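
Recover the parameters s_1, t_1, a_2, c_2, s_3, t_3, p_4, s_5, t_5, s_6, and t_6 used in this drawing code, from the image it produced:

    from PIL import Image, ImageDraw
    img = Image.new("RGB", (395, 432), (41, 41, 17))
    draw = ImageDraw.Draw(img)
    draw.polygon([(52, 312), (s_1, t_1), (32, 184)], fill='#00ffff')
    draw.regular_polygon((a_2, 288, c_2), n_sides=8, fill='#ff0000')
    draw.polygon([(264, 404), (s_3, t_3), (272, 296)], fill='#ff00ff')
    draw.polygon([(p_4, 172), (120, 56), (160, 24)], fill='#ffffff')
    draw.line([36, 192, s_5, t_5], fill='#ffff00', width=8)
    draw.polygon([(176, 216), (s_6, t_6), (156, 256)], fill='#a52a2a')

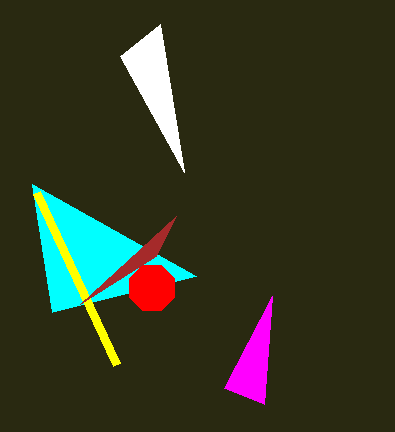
s_1 = 196, t_1 = 276, a_2 = 152, c_2 = 24, s_3 = 224, t_3 = 388, p_4 = 184, s_5 = 116, t_5 = 364, s_6 = 80, t_6 = 304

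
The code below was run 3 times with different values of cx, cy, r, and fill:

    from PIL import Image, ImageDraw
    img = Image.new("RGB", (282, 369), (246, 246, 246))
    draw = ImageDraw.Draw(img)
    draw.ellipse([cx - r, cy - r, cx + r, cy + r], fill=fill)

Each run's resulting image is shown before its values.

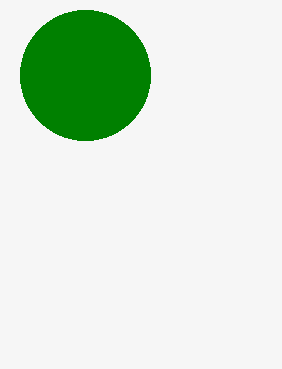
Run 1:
cx = 85
cy = 75
r = 65
fill = 'green'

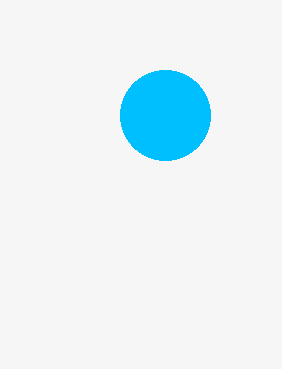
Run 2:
cx = 165
cy = 115
r = 45
fill = 'deepskyblue'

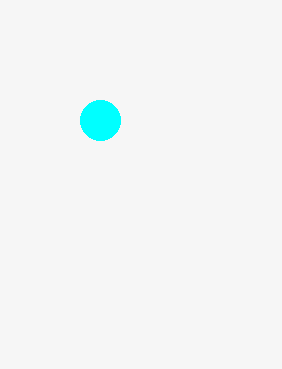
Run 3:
cx = 100, cy = 120, r = 20, fill = 'cyan'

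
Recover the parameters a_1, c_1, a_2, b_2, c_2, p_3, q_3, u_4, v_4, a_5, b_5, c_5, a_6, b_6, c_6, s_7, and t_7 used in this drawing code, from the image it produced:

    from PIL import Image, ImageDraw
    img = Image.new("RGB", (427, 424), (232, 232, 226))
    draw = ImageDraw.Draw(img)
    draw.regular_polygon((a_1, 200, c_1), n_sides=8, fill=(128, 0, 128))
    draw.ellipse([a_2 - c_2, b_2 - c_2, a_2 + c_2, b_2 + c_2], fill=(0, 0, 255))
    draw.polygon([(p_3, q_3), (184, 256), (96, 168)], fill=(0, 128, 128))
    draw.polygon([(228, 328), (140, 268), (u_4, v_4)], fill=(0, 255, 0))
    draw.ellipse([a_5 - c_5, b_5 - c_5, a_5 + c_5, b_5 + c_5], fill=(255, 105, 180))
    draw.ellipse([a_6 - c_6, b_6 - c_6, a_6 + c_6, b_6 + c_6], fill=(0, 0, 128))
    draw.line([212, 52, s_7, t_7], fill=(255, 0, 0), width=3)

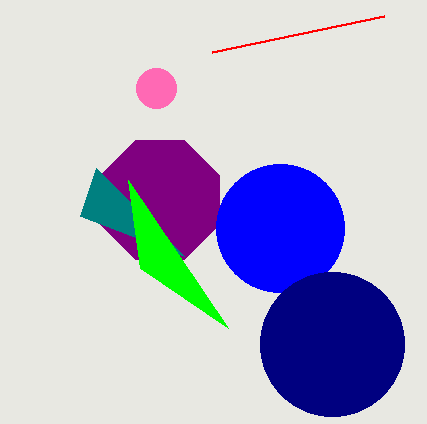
a_1 = 160
c_1 = 64
a_2 = 280
b_2 = 228
c_2 = 64
p_3 = 80
q_3 = 216
u_4 = 128
v_4 = 180
a_5 = 156
b_5 = 88
c_5 = 20
a_6 = 332
b_6 = 344
c_6 = 72
s_7 = 384
t_7 = 16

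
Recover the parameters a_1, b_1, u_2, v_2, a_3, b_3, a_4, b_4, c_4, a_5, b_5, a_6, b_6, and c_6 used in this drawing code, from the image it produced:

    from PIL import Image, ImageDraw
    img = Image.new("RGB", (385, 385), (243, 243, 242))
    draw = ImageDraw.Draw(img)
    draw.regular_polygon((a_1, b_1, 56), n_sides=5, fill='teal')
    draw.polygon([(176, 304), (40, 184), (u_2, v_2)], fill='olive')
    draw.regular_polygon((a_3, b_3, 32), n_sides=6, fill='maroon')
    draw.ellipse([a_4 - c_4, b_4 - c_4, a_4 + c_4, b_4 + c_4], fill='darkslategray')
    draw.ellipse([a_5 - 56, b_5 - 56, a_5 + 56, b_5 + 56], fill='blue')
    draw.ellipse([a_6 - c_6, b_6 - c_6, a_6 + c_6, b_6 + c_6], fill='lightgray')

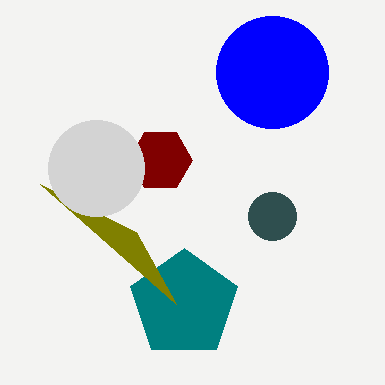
a_1 = 184, b_1 = 304, u_2 = 136, v_2 = 232, a_3 = 160, b_3 = 160, a_4 = 272, b_4 = 216, c_4 = 24, a_5 = 272, b_5 = 72, a_6 = 96, b_6 = 168, c_6 = 48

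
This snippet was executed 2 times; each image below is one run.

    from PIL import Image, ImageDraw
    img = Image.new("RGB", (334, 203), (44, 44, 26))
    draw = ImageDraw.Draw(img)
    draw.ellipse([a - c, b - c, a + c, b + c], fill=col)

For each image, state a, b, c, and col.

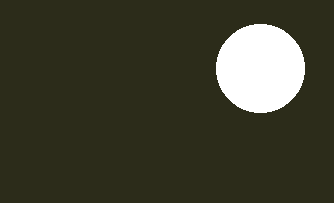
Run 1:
a = 260; b = 68; c = 44; col = 'white'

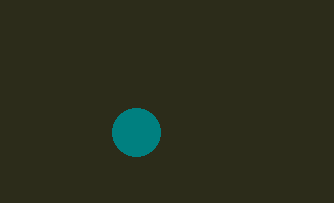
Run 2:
a = 136; b = 132; c = 24; col = 'teal'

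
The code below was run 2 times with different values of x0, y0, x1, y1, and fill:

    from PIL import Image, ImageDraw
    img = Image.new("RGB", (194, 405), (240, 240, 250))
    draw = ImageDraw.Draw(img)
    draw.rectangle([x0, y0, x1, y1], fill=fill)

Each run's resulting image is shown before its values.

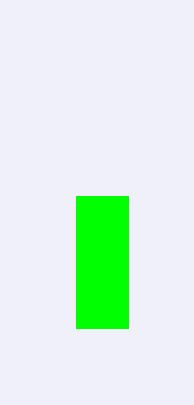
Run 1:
x0 = 76
y0 = 196
x1 = 128
y1 = 328
fill = 'lime'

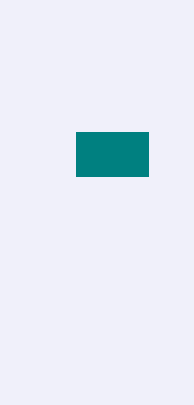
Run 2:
x0 = 76; y0 = 132; x1 = 148; y1 = 176; fill = 'teal'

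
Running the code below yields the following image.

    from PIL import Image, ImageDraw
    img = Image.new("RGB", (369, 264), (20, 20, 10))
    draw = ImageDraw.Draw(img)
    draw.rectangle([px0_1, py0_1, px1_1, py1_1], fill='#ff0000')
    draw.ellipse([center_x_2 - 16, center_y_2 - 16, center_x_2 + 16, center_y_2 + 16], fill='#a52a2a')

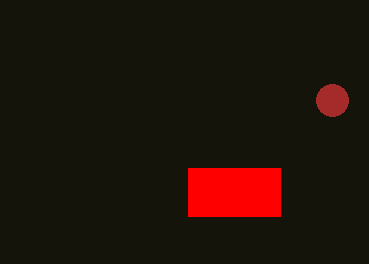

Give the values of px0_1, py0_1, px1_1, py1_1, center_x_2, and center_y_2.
px0_1 = 188, py0_1 = 168, px1_1 = 280, py1_1 = 216, center_x_2 = 332, center_y_2 = 100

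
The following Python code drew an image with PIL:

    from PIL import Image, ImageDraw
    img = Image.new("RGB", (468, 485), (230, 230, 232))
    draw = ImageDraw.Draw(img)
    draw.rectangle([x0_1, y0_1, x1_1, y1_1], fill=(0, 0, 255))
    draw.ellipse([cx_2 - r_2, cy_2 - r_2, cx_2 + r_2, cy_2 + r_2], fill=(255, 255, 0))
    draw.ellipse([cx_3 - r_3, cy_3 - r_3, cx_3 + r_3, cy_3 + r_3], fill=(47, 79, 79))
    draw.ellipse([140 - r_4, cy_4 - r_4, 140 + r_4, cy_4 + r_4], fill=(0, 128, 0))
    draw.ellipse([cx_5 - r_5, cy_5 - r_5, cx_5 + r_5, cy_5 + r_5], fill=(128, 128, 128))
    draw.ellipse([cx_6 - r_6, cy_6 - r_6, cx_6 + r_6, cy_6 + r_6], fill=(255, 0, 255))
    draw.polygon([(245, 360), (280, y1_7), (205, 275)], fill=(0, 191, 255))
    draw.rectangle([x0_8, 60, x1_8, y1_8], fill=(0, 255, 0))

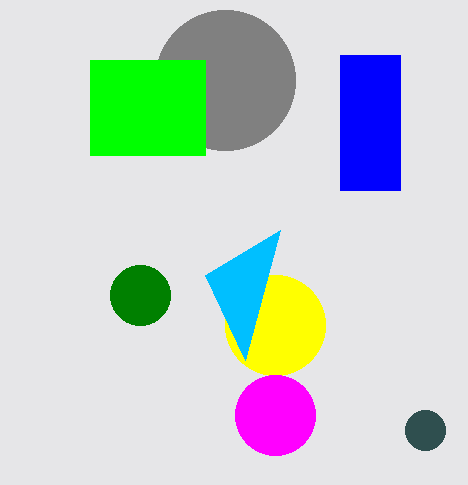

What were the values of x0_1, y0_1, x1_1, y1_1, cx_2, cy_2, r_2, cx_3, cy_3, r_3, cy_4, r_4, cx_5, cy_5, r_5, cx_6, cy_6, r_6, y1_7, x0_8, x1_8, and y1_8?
x0_1 = 340
y0_1 = 55
x1_1 = 400
y1_1 = 190
cx_2 = 275
cy_2 = 325
r_2 = 50
cx_3 = 425
cy_3 = 430
r_3 = 20
cy_4 = 295
r_4 = 30
cx_5 = 225
cy_5 = 80
r_5 = 70
cx_6 = 275
cy_6 = 415
r_6 = 40
y1_7 = 230
x0_8 = 90
x1_8 = 205
y1_8 = 155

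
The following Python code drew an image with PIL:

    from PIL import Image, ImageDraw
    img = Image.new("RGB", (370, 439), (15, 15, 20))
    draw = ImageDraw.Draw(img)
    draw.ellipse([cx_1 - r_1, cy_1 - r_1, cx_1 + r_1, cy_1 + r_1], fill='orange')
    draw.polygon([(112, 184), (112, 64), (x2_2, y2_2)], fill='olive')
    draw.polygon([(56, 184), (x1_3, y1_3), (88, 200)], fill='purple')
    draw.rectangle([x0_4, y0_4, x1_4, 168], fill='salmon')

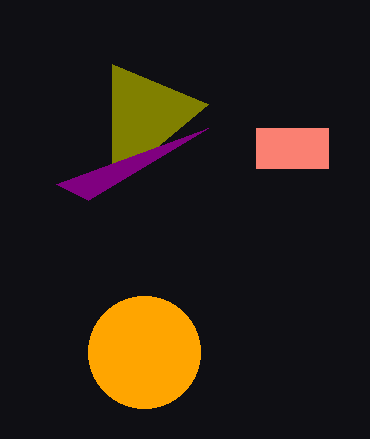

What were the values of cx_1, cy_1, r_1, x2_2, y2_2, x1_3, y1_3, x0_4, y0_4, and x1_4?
cx_1 = 144
cy_1 = 352
r_1 = 56
x2_2 = 208
y2_2 = 104
x1_3 = 208
y1_3 = 128
x0_4 = 256
y0_4 = 128
x1_4 = 328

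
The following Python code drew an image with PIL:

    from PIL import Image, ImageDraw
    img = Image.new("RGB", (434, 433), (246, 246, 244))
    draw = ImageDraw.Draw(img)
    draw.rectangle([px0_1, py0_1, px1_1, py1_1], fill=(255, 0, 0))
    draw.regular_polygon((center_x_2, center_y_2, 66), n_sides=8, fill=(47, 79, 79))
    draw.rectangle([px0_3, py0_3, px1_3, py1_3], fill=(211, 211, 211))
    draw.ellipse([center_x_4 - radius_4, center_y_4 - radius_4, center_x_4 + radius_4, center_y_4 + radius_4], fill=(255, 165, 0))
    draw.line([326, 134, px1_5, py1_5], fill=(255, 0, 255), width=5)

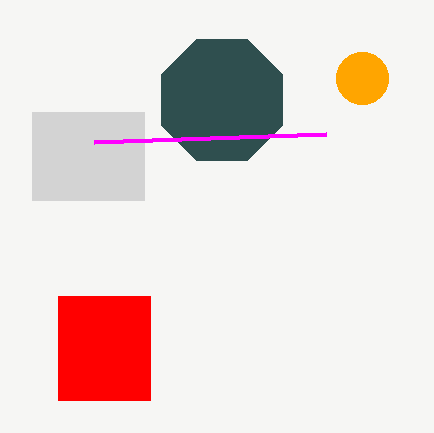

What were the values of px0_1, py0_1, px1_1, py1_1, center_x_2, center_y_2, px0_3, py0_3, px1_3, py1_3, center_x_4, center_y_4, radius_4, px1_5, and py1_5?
px0_1 = 58, py0_1 = 296, px1_1 = 150, py1_1 = 400, center_x_2 = 222, center_y_2 = 100, px0_3 = 32, py0_3 = 112, px1_3 = 144, py1_3 = 200, center_x_4 = 362, center_y_4 = 78, radius_4 = 26, px1_5 = 94, py1_5 = 142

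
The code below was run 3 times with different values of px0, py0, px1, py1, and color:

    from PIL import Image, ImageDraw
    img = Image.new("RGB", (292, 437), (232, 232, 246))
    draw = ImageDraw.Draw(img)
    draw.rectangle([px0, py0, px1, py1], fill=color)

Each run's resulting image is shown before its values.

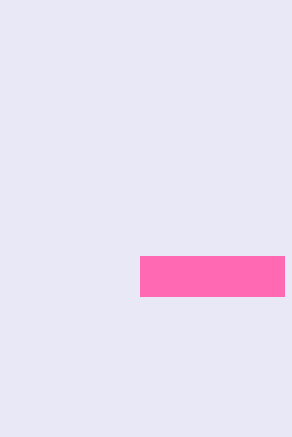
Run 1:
px0 = 140, py0 = 256, px1 = 284, py1 = 296, color = 'hotpink'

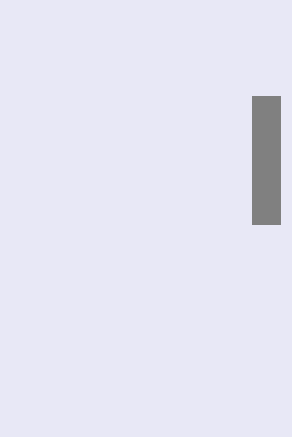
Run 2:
px0 = 252, py0 = 96, px1 = 280, py1 = 224, color = 'gray'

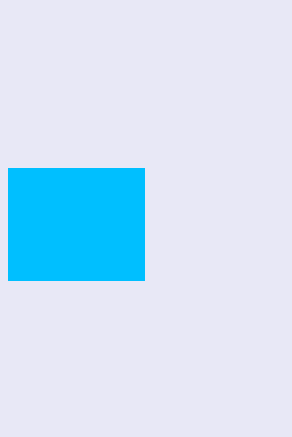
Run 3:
px0 = 8; py0 = 168; px1 = 144; py1 = 280; color = 'deepskyblue'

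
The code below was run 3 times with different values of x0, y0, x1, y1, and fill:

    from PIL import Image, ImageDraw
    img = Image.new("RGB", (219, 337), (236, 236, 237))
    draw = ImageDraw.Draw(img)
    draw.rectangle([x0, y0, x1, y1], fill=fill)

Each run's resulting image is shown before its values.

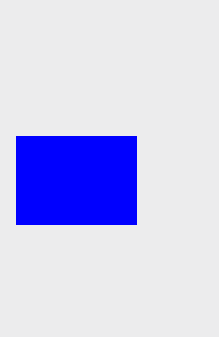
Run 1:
x0 = 16, y0 = 136, x1 = 136, y1 = 224, fill = 'blue'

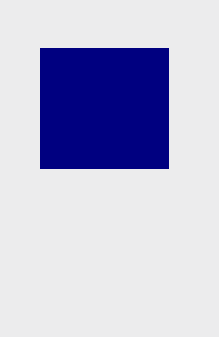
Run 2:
x0 = 40
y0 = 48
x1 = 168
y1 = 168
fill = 'navy'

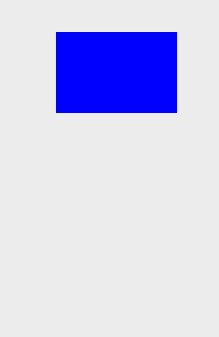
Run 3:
x0 = 56
y0 = 32
x1 = 176
y1 = 112
fill = 'blue'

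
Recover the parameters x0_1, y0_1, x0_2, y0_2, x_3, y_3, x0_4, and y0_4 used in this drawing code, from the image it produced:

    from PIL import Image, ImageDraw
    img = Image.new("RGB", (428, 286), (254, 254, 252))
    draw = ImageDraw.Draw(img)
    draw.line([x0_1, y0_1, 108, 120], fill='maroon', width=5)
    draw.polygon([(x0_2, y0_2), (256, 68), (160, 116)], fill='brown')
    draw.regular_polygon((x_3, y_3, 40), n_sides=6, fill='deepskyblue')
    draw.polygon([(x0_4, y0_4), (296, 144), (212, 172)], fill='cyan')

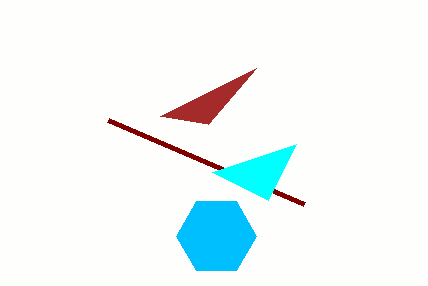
x0_1 = 304
y0_1 = 204
x0_2 = 208
y0_2 = 124
x_3 = 216
y_3 = 236
x0_4 = 268
y0_4 = 200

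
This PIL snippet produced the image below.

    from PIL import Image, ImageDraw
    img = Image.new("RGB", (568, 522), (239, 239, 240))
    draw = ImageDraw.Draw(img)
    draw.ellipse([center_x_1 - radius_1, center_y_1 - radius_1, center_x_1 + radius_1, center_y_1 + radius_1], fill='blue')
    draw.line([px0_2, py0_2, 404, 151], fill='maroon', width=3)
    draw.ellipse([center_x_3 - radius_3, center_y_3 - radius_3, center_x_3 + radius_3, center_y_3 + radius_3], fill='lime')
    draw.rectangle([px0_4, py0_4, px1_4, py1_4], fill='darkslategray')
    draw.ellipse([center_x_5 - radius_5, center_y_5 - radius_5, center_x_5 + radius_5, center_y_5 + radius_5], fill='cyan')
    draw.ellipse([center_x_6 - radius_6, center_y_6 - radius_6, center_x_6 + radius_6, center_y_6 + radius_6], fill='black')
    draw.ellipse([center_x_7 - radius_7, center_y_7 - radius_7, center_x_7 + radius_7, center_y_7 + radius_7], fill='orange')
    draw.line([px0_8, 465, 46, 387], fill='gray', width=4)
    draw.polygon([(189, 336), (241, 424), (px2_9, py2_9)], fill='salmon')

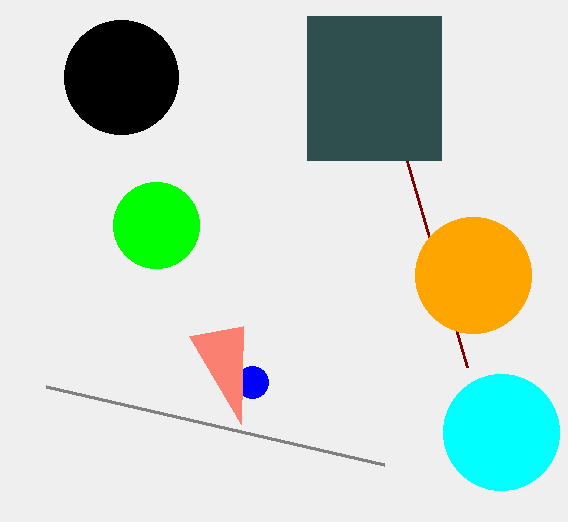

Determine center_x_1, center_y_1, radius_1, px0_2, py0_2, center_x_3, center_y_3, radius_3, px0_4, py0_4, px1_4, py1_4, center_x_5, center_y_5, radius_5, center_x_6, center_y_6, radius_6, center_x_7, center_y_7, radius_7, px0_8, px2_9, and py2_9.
center_x_1 = 252, center_y_1 = 382, radius_1 = 16, px0_2 = 467, py0_2 = 367, center_x_3 = 156, center_y_3 = 225, radius_3 = 43, px0_4 = 307, py0_4 = 16, px1_4 = 441, py1_4 = 160, center_x_5 = 501, center_y_5 = 432, radius_5 = 58, center_x_6 = 121, center_y_6 = 77, radius_6 = 57, center_x_7 = 473, center_y_7 = 275, radius_7 = 58, px0_8 = 384, px2_9 = 243, py2_9 = 326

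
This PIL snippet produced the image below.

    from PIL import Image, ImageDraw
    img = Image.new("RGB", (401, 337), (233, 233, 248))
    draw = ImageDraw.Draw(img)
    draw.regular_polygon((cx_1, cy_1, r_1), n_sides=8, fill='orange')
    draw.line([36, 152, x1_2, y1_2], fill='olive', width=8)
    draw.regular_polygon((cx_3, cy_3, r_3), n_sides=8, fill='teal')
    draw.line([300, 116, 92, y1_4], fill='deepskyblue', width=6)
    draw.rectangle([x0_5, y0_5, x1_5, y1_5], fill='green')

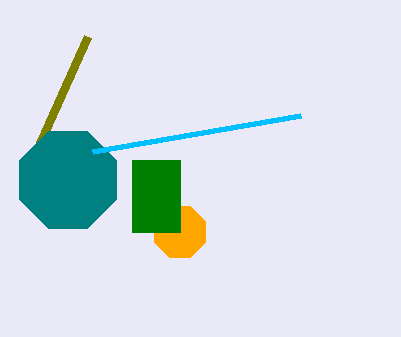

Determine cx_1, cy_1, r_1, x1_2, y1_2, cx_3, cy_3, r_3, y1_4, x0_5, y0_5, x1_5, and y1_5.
cx_1 = 180
cy_1 = 232
r_1 = 28
x1_2 = 88
y1_2 = 36
cx_3 = 68
cy_3 = 180
r_3 = 52
y1_4 = 152
x0_5 = 132
y0_5 = 160
x1_5 = 180
y1_5 = 232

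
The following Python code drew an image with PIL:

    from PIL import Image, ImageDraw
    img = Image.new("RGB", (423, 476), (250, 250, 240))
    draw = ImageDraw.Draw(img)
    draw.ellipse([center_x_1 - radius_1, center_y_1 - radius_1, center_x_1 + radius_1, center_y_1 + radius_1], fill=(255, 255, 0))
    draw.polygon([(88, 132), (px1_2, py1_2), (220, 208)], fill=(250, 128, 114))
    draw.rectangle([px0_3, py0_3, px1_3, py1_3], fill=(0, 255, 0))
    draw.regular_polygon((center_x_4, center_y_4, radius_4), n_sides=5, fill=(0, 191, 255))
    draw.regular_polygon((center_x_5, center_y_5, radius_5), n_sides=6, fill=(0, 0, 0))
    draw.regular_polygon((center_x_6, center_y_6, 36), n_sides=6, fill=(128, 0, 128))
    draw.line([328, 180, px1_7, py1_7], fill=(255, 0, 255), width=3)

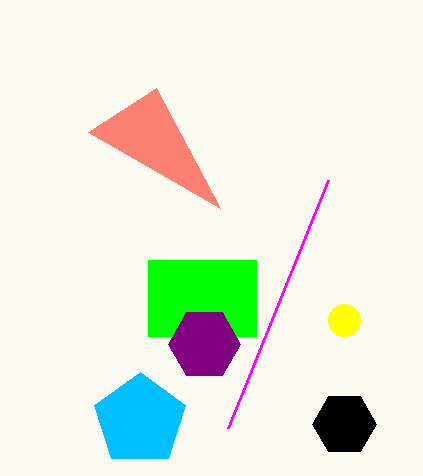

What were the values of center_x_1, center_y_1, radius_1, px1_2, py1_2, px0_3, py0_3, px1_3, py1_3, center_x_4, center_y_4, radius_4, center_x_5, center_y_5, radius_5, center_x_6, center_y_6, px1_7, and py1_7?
center_x_1 = 344
center_y_1 = 320
radius_1 = 16
px1_2 = 156
py1_2 = 88
px0_3 = 148
py0_3 = 260
px1_3 = 256
py1_3 = 336
center_x_4 = 140
center_y_4 = 420
radius_4 = 48
center_x_5 = 344
center_y_5 = 424
radius_5 = 32
center_x_6 = 204
center_y_6 = 344
px1_7 = 228
py1_7 = 428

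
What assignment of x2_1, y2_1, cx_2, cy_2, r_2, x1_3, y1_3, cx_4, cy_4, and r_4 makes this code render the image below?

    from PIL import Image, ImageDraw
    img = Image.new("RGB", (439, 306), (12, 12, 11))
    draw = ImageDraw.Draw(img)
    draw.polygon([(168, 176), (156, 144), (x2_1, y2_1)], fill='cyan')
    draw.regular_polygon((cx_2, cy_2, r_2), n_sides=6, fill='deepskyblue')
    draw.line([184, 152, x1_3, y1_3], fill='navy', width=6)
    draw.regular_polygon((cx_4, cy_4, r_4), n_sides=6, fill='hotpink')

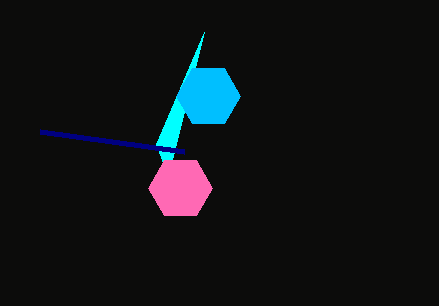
x2_1 = 204, y2_1 = 32, cx_2 = 208, cy_2 = 96, r_2 = 32, x1_3 = 40, y1_3 = 132, cx_4 = 180, cy_4 = 188, r_4 = 32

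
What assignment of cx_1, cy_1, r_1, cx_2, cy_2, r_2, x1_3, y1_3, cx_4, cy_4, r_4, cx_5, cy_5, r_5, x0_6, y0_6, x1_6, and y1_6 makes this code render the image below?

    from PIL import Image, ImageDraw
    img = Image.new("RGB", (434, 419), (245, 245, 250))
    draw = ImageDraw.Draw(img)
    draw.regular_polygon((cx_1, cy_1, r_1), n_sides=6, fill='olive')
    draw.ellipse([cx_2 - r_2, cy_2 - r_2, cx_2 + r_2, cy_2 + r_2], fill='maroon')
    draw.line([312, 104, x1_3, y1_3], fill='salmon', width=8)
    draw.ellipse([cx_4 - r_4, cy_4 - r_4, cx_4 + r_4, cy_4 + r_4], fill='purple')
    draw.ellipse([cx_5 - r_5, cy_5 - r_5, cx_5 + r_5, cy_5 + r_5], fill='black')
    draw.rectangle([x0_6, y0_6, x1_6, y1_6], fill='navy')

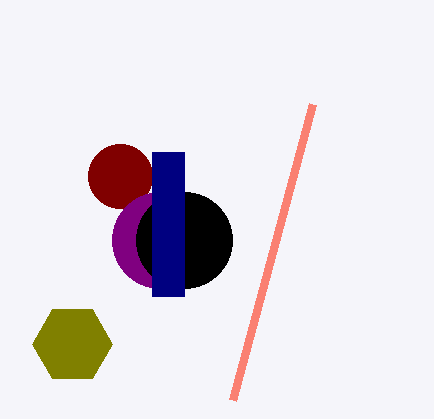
cx_1 = 72, cy_1 = 344, r_1 = 40, cx_2 = 120, cy_2 = 176, r_2 = 32, x1_3 = 232, y1_3 = 400, cx_4 = 160, cy_4 = 240, r_4 = 48, cx_5 = 184, cy_5 = 240, r_5 = 48, x0_6 = 152, y0_6 = 152, x1_6 = 184, y1_6 = 296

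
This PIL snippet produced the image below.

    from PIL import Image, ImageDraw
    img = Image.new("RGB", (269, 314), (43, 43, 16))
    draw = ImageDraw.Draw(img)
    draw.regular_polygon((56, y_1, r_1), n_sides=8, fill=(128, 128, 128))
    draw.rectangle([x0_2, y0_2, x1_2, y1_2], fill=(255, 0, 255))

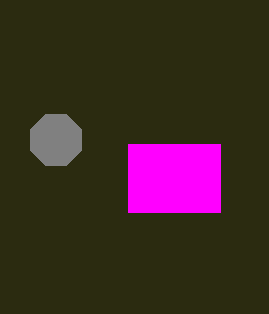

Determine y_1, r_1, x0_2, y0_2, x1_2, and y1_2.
y_1 = 140; r_1 = 28; x0_2 = 128; y0_2 = 144; x1_2 = 220; y1_2 = 212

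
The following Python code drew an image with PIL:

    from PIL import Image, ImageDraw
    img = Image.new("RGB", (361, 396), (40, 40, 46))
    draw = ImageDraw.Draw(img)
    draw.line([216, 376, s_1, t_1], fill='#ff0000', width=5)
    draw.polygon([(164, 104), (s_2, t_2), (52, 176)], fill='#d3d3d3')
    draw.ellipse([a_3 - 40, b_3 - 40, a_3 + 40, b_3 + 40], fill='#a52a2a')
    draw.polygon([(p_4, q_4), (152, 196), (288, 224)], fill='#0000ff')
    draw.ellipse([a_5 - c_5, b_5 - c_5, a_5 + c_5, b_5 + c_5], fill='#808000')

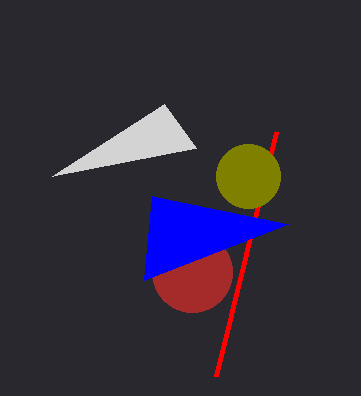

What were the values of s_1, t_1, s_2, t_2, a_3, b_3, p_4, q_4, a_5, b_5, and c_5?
s_1 = 276; t_1 = 132; s_2 = 196; t_2 = 148; a_3 = 192; b_3 = 272; p_4 = 144; q_4 = 280; a_5 = 248; b_5 = 176; c_5 = 32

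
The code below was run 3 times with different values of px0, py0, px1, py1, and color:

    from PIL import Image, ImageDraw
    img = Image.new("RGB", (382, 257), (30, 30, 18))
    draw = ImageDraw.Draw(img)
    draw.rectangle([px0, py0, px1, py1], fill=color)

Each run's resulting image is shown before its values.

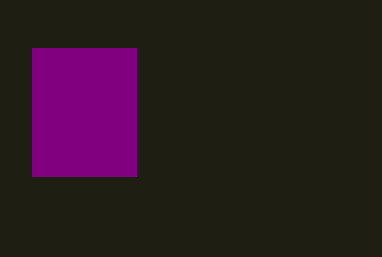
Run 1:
px0 = 32, py0 = 48, px1 = 136, py1 = 176, color = 'purple'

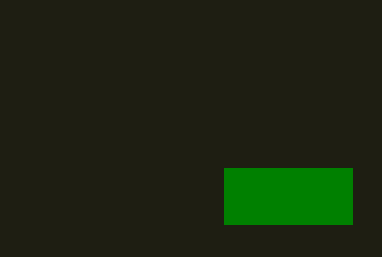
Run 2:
px0 = 224
py0 = 168
px1 = 352
py1 = 224
color = 'green'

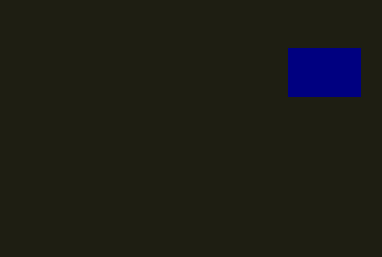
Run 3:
px0 = 288
py0 = 48
px1 = 360
py1 = 96
color = 'navy'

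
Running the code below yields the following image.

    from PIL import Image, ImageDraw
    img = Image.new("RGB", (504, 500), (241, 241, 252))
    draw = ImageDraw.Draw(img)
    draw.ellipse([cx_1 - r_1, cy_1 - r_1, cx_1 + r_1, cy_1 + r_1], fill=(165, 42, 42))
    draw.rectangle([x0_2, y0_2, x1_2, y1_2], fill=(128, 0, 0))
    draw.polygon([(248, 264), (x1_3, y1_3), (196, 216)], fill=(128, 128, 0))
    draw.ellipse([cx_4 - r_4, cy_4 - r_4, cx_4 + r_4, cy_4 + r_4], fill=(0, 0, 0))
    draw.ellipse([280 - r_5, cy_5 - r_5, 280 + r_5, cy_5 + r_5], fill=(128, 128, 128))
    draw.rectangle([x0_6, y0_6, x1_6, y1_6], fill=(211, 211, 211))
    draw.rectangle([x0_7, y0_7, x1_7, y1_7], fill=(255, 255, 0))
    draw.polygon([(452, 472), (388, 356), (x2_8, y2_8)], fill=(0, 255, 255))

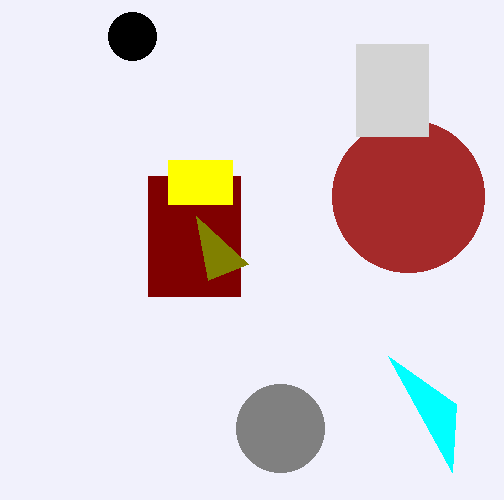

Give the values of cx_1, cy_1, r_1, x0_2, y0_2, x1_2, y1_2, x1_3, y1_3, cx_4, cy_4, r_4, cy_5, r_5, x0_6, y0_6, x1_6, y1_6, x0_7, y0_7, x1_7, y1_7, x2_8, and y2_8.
cx_1 = 408
cy_1 = 196
r_1 = 76
x0_2 = 148
y0_2 = 176
x1_2 = 240
y1_2 = 296
x1_3 = 208
y1_3 = 280
cx_4 = 132
cy_4 = 36
r_4 = 24
cy_5 = 428
r_5 = 44
x0_6 = 356
y0_6 = 44
x1_6 = 428
y1_6 = 136
x0_7 = 168
y0_7 = 160
x1_7 = 232
y1_7 = 204
x2_8 = 456
y2_8 = 404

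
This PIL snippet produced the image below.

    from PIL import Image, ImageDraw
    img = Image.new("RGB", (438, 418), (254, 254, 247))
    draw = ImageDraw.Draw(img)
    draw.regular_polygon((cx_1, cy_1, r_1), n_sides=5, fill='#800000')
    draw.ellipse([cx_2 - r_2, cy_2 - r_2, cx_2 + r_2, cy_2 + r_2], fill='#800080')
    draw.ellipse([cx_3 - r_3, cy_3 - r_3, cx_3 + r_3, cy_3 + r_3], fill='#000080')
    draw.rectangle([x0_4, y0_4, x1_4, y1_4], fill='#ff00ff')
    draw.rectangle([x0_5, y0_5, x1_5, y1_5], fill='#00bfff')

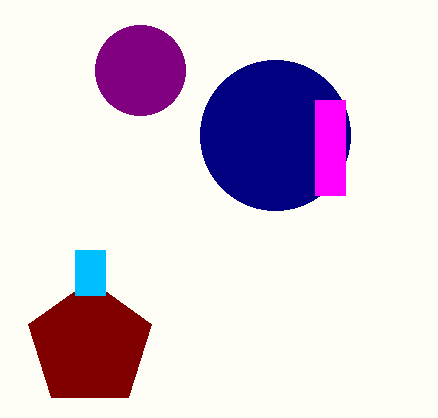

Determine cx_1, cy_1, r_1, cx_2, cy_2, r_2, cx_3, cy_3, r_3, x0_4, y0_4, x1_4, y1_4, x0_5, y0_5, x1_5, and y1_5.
cx_1 = 90
cy_1 = 345
r_1 = 65
cx_2 = 140
cy_2 = 70
r_2 = 45
cx_3 = 275
cy_3 = 135
r_3 = 75
x0_4 = 315
y0_4 = 100
x1_4 = 345
y1_4 = 195
x0_5 = 75
y0_5 = 250
x1_5 = 105
y1_5 = 295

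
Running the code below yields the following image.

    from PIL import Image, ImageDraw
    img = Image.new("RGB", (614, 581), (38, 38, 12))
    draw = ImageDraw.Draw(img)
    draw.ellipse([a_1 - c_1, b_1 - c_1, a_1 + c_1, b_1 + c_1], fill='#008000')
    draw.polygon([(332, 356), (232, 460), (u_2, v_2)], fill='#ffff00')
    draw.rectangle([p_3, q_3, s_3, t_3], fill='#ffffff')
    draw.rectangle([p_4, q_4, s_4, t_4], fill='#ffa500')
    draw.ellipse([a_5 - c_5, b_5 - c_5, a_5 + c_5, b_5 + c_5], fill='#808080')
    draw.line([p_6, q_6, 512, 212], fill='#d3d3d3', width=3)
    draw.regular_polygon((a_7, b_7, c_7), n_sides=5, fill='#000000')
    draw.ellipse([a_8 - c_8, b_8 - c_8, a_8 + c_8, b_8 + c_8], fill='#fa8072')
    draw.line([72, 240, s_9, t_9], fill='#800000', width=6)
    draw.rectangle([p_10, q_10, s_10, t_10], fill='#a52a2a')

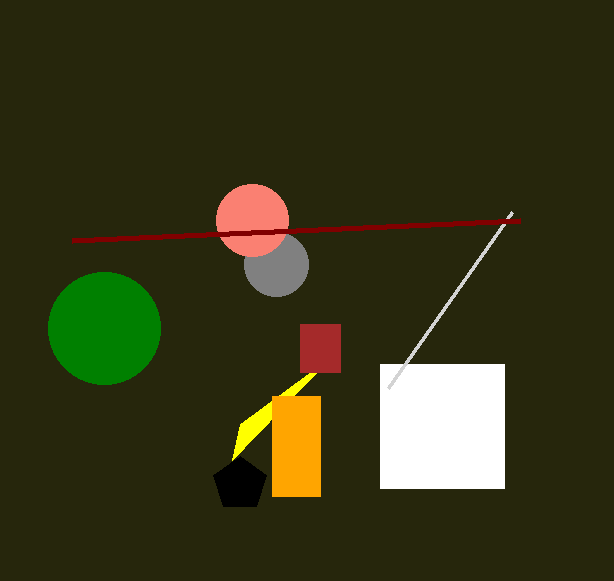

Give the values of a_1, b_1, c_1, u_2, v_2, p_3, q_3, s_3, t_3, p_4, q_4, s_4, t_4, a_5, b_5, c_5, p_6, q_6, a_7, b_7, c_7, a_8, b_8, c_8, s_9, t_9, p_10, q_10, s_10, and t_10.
a_1 = 104
b_1 = 328
c_1 = 56
u_2 = 240
v_2 = 424
p_3 = 380
q_3 = 364
s_3 = 504
t_3 = 488
p_4 = 272
q_4 = 396
s_4 = 320
t_4 = 496
a_5 = 276
b_5 = 264
c_5 = 32
p_6 = 388
q_6 = 388
a_7 = 240
b_7 = 484
c_7 = 28
a_8 = 252
b_8 = 220
c_8 = 36
s_9 = 520
t_9 = 220
p_10 = 300
q_10 = 324
s_10 = 340
t_10 = 372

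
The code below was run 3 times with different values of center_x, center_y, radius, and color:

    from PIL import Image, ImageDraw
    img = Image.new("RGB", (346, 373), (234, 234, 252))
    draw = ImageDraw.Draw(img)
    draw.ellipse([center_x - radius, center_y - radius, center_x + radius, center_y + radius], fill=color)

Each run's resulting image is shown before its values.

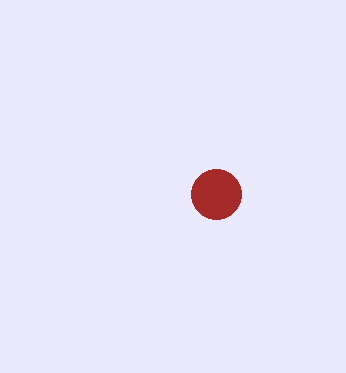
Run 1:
center_x = 216
center_y = 194
radius = 25
color = 'brown'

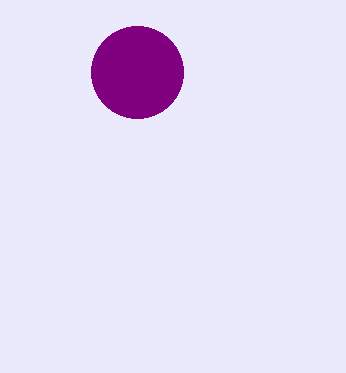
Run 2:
center_x = 137
center_y = 72
radius = 46
color = 'purple'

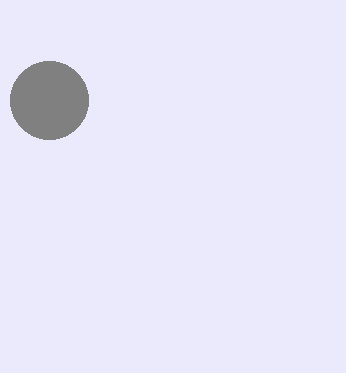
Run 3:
center_x = 49; center_y = 100; radius = 39; color = 'gray'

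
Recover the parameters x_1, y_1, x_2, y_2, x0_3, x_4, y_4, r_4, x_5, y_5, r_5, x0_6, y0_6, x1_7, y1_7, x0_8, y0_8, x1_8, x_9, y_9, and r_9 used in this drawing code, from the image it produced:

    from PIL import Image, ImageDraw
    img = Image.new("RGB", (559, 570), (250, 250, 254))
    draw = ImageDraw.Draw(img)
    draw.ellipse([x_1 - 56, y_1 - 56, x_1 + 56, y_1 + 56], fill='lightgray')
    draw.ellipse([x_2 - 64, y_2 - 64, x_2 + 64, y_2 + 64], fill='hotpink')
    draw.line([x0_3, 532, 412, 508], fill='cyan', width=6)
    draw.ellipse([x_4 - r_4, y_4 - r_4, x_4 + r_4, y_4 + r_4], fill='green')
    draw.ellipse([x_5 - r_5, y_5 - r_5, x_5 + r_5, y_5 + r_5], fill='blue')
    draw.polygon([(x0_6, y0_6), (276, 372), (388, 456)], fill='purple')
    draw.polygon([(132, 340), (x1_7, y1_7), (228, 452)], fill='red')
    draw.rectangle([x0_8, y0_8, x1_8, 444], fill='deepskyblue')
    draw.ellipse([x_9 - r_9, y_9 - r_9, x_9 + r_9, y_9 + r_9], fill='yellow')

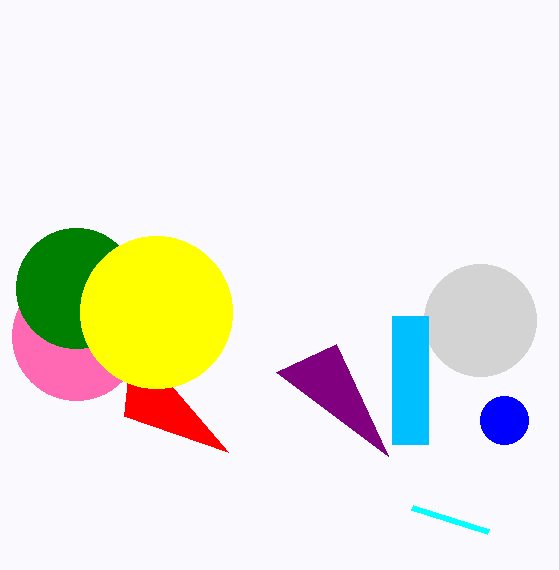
x_1 = 480
y_1 = 320
x_2 = 76
y_2 = 336
x0_3 = 488
x_4 = 76
y_4 = 288
r_4 = 60
x_5 = 504
y_5 = 420
r_5 = 24
x0_6 = 336
y0_6 = 344
x1_7 = 124
y1_7 = 416
x0_8 = 392
y0_8 = 316
x1_8 = 428
x_9 = 156
y_9 = 312
r_9 = 76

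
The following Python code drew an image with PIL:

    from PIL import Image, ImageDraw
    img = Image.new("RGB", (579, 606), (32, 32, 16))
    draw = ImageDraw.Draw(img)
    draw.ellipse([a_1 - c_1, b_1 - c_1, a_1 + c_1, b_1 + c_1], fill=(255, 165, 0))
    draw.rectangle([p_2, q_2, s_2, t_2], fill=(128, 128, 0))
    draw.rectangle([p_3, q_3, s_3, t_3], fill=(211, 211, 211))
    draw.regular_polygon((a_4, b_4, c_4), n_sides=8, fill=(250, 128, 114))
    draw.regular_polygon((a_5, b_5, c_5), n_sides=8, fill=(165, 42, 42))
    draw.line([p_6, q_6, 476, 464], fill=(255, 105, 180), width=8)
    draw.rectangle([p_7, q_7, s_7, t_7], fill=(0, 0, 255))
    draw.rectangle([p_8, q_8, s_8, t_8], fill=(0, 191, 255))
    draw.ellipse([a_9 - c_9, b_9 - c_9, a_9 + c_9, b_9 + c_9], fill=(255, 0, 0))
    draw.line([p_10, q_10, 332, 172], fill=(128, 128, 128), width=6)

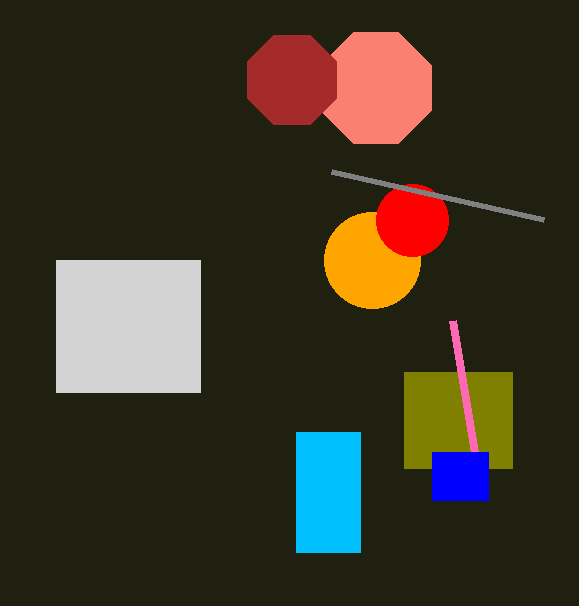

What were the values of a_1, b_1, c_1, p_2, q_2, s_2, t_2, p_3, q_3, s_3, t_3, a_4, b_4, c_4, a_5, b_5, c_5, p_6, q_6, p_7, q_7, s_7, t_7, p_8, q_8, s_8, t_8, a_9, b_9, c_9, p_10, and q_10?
a_1 = 372, b_1 = 260, c_1 = 48, p_2 = 404, q_2 = 372, s_2 = 512, t_2 = 468, p_3 = 56, q_3 = 260, s_3 = 200, t_3 = 392, a_4 = 376, b_4 = 88, c_4 = 60, a_5 = 292, b_5 = 80, c_5 = 48, p_6 = 452, q_6 = 320, p_7 = 432, q_7 = 452, s_7 = 488, t_7 = 500, p_8 = 296, q_8 = 432, s_8 = 360, t_8 = 552, a_9 = 412, b_9 = 220, c_9 = 36, p_10 = 544, q_10 = 220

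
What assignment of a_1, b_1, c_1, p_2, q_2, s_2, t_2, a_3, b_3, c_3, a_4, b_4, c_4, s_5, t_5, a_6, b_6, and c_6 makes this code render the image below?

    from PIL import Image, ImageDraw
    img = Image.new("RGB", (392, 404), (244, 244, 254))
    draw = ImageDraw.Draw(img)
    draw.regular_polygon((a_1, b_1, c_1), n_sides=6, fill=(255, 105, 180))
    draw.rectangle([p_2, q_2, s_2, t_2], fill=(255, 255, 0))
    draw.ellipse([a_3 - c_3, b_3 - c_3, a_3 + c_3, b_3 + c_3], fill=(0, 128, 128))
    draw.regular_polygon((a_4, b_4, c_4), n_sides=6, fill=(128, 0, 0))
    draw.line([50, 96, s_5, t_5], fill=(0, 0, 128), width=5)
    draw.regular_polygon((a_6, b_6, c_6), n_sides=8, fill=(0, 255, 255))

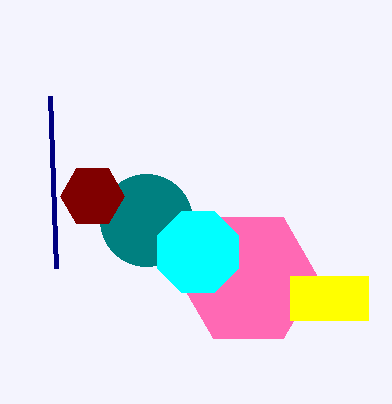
a_1 = 248; b_1 = 278; c_1 = 70; p_2 = 290; q_2 = 276; s_2 = 368; t_2 = 320; a_3 = 146; b_3 = 220; c_3 = 46; a_4 = 92; b_4 = 196; c_4 = 32; s_5 = 56; t_5 = 268; a_6 = 198; b_6 = 252; c_6 = 44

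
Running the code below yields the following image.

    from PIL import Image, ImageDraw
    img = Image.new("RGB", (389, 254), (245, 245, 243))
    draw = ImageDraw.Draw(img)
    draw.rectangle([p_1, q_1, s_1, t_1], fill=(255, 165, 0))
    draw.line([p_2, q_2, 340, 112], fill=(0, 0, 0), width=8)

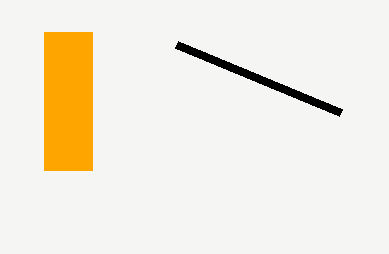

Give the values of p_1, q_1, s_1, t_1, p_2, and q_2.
p_1 = 44, q_1 = 32, s_1 = 92, t_1 = 170, p_2 = 176, q_2 = 44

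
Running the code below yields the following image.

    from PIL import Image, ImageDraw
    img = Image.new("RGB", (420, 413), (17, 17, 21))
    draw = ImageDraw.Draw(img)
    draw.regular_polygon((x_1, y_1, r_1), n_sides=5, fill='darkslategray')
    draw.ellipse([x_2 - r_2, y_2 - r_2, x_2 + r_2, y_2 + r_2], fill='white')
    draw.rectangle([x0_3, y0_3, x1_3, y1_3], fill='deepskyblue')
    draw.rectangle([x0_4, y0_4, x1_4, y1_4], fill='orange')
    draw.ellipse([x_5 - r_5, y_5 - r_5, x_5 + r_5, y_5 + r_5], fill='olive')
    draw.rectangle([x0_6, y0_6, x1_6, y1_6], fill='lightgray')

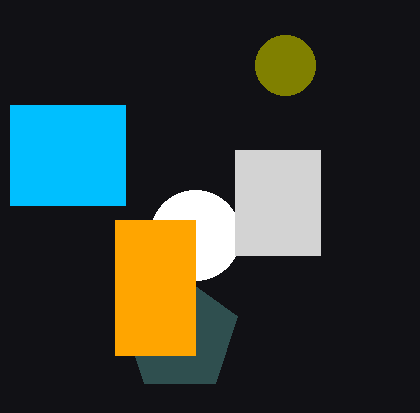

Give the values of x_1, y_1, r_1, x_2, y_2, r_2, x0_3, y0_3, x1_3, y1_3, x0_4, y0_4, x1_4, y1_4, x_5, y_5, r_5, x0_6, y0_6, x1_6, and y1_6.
x_1 = 180, y_1 = 335, r_1 = 60, x_2 = 195, y_2 = 235, r_2 = 45, x0_3 = 10, y0_3 = 105, x1_3 = 125, y1_3 = 205, x0_4 = 115, y0_4 = 220, x1_4 = 195, y1_4 = 355, x_5 = 285, y_5 = 65, r_5 = 30, x0_6 = 235, y0_6 = 150, x1_6 = 320, y1_6 = 255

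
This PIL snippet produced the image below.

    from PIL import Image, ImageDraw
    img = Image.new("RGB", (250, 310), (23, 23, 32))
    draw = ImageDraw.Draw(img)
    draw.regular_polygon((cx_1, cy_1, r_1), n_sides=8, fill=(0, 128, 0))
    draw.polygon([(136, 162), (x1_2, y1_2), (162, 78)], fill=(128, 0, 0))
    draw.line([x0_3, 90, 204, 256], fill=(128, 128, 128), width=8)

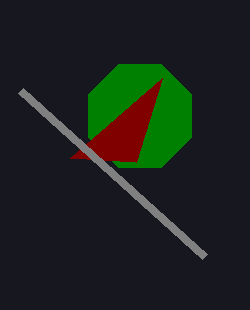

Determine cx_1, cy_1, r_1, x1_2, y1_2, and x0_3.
cx_1 = 140
cy_1 = 116
r_1 = 56
x1_2 = 70
y1_2 = 158
x0_3 = 20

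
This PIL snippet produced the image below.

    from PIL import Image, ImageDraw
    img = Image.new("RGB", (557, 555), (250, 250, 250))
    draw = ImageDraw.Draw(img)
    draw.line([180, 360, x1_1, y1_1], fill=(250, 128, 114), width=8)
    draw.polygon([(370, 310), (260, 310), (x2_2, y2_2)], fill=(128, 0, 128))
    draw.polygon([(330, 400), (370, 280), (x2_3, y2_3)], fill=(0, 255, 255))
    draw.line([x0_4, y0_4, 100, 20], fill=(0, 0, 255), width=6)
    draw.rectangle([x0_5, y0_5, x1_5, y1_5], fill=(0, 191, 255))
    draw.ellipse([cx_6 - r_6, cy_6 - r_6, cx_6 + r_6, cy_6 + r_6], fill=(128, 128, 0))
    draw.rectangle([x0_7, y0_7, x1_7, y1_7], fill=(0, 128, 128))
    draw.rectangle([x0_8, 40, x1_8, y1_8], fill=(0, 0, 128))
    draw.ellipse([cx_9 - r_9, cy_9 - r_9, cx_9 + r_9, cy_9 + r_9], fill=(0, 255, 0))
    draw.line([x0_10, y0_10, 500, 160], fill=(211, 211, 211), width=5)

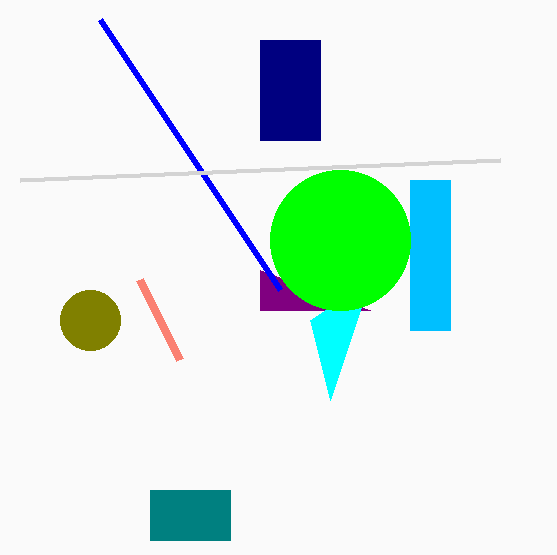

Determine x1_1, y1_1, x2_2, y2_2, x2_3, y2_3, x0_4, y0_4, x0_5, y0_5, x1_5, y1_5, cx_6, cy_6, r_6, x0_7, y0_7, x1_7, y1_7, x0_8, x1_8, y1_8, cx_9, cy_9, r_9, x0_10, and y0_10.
x1_1 = 140; y1_1 = 280; x2_2 = 260; y2_2 = 270; x2_3 = 310; y2_3 = 320; x0_4 = 280; y0_4 = 290; x0_5 = 410; y0_5 = 180; x1_5 = 450; y1_5 = 330; cx_6 = 90; cy_6 = 320; r_6 = 30; x0_7 = 150; y0_7 = 490; x1_7 = 230; y1_7 = 540; x0_8 = 260; x1_8 = 320; y1_8 = 140; cx_9 = 340; cy_9 = 240; r_9 = 70; x0_10 = 20; y0_10 = 180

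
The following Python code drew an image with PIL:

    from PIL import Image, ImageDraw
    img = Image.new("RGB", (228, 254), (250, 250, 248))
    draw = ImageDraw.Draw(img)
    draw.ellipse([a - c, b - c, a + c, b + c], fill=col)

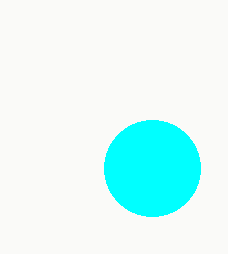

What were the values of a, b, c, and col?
a = 152; b = 168; c = 48; col = 'cyan'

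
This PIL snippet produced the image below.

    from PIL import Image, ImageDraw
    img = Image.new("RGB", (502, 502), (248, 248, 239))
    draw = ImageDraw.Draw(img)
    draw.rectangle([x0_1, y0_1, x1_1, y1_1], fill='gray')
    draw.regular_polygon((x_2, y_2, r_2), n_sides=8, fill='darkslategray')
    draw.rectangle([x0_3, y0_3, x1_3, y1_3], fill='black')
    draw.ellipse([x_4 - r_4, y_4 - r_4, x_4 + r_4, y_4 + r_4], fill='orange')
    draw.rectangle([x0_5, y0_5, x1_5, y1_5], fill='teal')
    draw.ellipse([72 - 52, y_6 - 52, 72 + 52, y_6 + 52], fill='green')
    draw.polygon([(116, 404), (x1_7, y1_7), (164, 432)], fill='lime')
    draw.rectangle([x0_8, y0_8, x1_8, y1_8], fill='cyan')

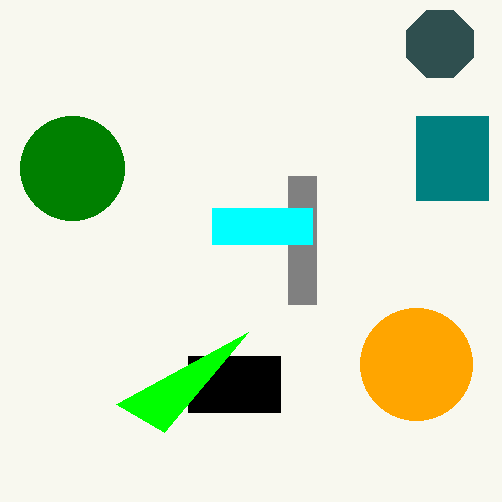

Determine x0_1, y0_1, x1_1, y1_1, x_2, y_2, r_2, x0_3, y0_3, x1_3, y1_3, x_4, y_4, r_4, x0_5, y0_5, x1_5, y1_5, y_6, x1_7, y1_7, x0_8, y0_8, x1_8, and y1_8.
x0_1 = 288
y0_1 = 176
x1_1 = 316
y1_1 = 304
x_2 = 440
y_2 = 44
r_2 = 36
x0_3 = 188
y0_3 = 356
x1_3 = 280
y1_3 = 412
x_4 = 416
y_4 = 364
r_4 = 56
x0_5 = 416
y0_5 = 116
x1_5 = 488
y1_5 = 200
y_6 = 168
x1_7 = 248
y1_7 = 332
x0_8 = 212
y0_8 = 208
x1_8 = 312
y1_8 = 244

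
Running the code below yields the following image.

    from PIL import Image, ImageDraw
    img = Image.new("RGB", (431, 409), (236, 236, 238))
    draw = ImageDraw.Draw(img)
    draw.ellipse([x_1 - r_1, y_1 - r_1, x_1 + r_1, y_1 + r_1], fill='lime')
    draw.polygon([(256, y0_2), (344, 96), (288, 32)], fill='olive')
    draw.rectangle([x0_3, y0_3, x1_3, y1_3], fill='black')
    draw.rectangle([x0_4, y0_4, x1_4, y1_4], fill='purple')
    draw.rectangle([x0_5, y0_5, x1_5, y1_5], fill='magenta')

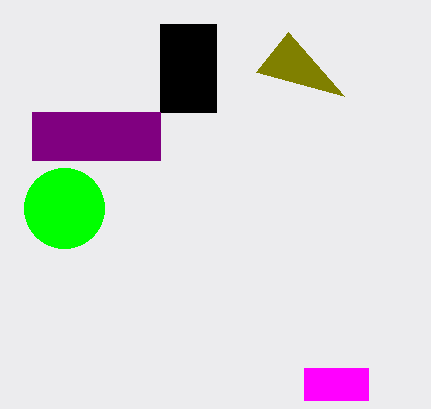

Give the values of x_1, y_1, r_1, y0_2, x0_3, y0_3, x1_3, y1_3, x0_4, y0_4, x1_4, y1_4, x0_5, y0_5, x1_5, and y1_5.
x_1 = 64
y_1 = 208
r_1 = 40
y0_2 = 72
x0_3 = 160
y0_3 = 24
x1_3 = 216
y1_3 = 112
x0_4 = 32
y0_4 = 112
x1_4 = 160
y1_4 = 160
x0_5 = 304
y0_5 = 368
x1_5 = 368
y1_5 = 400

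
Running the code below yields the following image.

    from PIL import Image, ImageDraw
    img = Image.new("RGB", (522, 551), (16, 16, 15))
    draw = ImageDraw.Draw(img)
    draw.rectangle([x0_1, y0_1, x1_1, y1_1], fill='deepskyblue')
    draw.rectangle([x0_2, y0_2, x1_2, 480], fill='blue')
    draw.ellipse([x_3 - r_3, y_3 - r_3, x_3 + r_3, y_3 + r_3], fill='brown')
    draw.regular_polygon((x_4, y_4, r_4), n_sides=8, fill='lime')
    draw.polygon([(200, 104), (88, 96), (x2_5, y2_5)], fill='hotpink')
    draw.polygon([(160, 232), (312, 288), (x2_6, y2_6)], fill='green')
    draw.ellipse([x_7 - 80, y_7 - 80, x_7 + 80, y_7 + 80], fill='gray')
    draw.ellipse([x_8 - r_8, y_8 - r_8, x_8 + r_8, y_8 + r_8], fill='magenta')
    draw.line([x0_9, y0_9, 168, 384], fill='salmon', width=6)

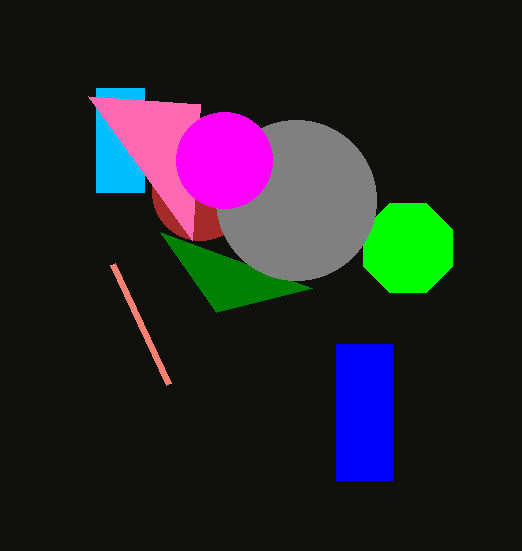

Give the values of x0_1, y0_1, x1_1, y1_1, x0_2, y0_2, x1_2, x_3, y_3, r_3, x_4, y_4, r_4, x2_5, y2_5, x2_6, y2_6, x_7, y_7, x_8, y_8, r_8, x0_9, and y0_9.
x0_1 = 96
y0_1 = 88
x1_1 = 144
y1_1 = 192
x0_2 = 336
y0_2 = 344
x1_2 = 392
x_3 = 200
y_3 = 192
r_3 = 48
x_4 = 408
y_4 = 248
r_4 = 48
x2_5 = 192
y2_5 = 240
x2_6 = 216
y2_6 = 312
x_7 = 296
y_7 = 200
x_8 = 224
y_8 = 160
r_8 = 48
x0_9 = 112
y0_9 = 264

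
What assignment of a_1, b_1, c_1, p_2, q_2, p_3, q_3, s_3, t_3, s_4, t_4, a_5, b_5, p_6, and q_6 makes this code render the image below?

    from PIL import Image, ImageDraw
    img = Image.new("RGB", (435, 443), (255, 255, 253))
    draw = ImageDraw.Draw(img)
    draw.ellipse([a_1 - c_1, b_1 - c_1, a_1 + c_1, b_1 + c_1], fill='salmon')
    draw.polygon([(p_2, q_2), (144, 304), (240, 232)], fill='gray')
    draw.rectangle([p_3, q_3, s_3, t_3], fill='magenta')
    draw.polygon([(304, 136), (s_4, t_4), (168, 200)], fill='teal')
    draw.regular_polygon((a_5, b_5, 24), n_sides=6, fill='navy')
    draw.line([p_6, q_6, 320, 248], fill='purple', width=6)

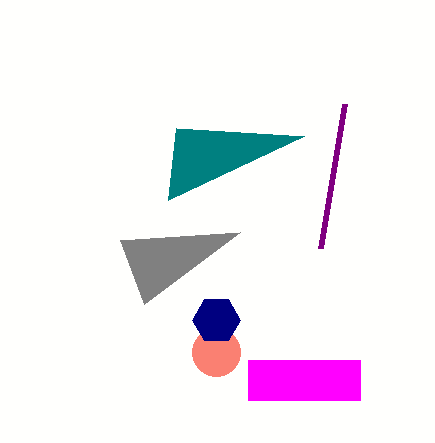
a_1 = 216; b_1 = 352; c_1 = 24; p_2 = 120; q_2 = 240; p_3 = 248; q_3 = 360; s_3 = 360; t_3 = 400; s_4 = 176; t_4 = 128; a_5 = 216; b_5 = 320; p_6 = 344; q_6 = 104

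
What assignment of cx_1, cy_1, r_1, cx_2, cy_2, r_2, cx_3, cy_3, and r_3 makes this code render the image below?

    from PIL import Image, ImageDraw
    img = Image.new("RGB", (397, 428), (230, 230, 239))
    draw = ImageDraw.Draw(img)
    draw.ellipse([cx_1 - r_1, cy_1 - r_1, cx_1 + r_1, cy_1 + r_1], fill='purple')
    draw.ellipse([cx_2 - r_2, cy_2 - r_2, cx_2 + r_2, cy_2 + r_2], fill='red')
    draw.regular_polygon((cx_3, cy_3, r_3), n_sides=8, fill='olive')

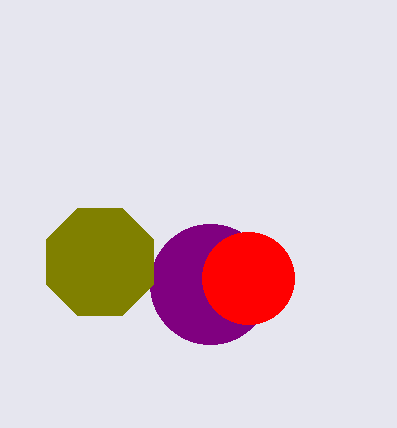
cx_1 = 210
cy_1 = 284
r_1 = 60
cx_2 = 248
cy_2 = 278
r_2 = 46
cx_3 = 100
cy_3 = 262
r_3 = 58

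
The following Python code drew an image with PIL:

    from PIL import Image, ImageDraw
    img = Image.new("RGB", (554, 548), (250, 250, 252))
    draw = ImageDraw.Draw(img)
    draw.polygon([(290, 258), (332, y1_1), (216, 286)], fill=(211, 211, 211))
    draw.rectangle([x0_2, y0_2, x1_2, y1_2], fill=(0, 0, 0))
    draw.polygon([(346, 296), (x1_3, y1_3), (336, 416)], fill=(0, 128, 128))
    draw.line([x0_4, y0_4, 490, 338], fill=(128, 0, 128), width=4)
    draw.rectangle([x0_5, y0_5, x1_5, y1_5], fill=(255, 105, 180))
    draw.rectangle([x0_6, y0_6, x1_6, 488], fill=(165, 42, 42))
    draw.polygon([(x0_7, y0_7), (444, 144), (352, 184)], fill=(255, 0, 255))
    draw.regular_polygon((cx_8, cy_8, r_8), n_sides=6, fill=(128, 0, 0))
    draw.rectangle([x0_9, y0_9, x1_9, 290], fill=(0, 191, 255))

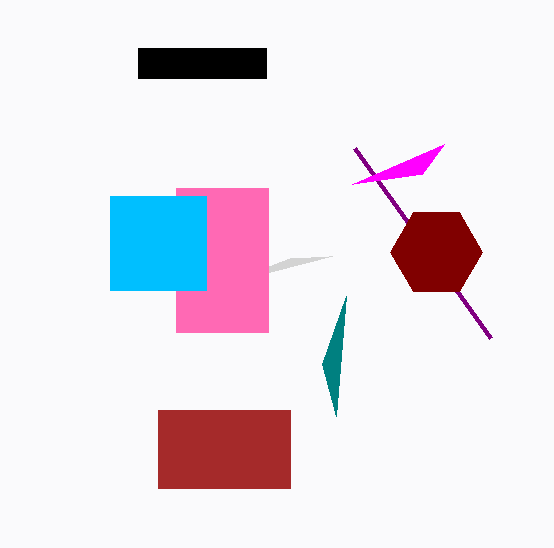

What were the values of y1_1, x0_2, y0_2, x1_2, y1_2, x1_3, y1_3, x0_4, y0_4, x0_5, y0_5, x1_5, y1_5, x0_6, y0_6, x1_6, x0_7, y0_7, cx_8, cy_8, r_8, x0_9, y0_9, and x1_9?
y1_1 = 256; x0_2 = 138; y0_2 = 48; x1_2 = 266; y1_2 = 78; x1_3 = 322; y1_3 = 364; x0_4 = 354; y0_4 = 148; x0_5 = 176; y0_5 = 188; x1_5 = 268; y1_5 = 332; x0_6 = 158; y0_6 = 410; x1_6 = 290; x0_7 = 422; y0_7 = 174; cx_8 = 436; cy_8 = 252; r_8 = 46; x0_9 = 110; y0_9 = 196; x1_9 = 206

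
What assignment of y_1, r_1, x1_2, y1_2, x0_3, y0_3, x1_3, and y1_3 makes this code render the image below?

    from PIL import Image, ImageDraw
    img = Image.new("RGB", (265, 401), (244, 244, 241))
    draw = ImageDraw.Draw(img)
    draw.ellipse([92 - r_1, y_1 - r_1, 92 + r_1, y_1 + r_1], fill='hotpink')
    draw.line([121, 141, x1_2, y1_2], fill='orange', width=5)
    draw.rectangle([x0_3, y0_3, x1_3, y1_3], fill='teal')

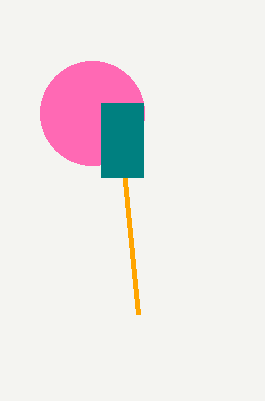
y_1 = 113
r_1 = 52
x1_2 = 138
y1_2 = 314
x0_3 = 101
y0_3 = 103
x1_3 = 143
y1_3 = 177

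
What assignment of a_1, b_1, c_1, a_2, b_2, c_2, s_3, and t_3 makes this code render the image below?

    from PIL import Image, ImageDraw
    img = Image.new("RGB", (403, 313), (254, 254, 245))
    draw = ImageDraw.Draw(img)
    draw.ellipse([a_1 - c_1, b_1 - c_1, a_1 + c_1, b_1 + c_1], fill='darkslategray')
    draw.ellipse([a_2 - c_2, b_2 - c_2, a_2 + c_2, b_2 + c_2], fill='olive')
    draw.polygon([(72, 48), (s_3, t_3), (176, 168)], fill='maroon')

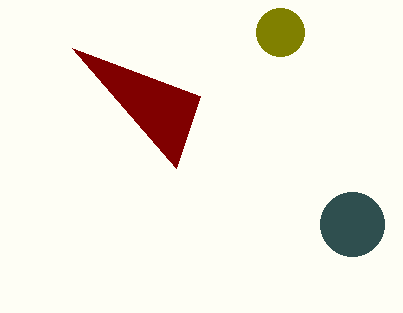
a_1 = 352, b_1 = 224, c_1 = 32, a_2 = 280, b_2 = 32, c_2 = 24, s_3 = 200, t_3 = 96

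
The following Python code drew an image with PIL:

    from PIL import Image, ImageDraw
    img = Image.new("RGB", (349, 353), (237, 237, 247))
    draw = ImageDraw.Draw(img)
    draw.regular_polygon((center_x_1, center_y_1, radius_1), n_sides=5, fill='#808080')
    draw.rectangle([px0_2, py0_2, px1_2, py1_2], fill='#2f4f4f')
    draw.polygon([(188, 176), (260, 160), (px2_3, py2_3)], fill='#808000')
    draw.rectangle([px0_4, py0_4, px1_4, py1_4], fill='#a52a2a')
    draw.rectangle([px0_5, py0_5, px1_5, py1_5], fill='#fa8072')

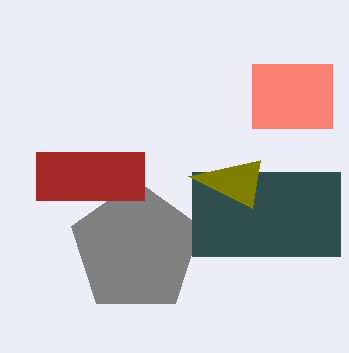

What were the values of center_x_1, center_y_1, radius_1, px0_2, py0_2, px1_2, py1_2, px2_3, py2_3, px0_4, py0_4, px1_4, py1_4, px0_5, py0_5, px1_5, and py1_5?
center_x_1 = 136, center_y_1 = 248, radius_1 = 68, px0_2 = 192, py0_2 = 172, px1_2 = 340, py1_2 = 256, px2_3 = 252, py2_3 = 208, px0_4 = 36, py0_4 = 152, px1_4 = 144, py1_4 = 200, px0_5 = 252, py0_5 = 64, px1_5 = 332, py1_5 = 128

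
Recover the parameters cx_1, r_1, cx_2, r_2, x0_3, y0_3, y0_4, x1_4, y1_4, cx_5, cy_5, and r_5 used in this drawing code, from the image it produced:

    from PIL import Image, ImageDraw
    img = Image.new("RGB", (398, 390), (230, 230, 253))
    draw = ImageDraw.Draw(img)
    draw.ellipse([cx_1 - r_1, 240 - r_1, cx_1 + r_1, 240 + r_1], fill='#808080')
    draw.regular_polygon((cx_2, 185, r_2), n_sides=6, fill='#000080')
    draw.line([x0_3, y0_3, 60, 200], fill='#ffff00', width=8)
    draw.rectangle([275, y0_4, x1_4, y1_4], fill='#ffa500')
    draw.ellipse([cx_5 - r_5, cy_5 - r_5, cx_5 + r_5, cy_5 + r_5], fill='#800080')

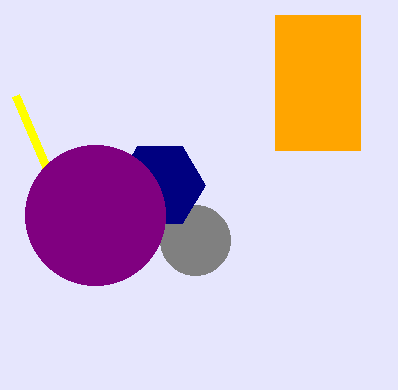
cx_1 = 195, r_1 = 35, cx_2 = 160, r_2 = 45, x0_3 = 15, y0_3 = 95, y0_4 = 15, x1_4 = 360, y1_4 = 150, cx_5 = 95, cy_5 = 215, r_5 = 70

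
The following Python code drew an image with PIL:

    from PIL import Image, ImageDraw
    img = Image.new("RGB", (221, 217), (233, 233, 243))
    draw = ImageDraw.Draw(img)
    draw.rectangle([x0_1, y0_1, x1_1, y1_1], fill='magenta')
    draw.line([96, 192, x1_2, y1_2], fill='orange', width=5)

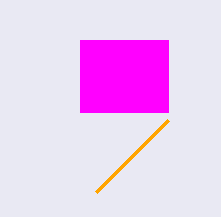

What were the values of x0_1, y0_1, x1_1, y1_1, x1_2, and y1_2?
x0_1 = 80; y0_1 = 40; x1_1 = 168; y1_1 = 112; x1_2 = 168; y1_2 = 120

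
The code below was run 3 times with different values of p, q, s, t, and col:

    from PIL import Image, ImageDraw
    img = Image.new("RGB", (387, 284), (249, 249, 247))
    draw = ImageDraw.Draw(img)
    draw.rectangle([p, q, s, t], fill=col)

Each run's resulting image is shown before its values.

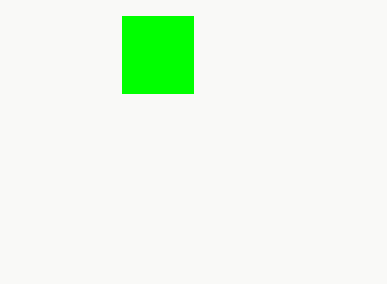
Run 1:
p = 122
q = 16
s = 193
t = 93
col = 'lime'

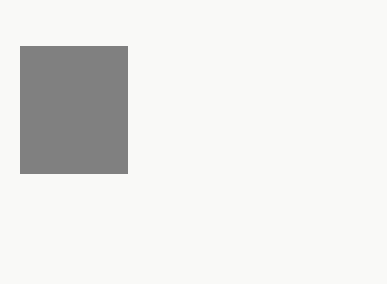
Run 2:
p = 20; q = 46; s = 127; t = 173; col = 'gray'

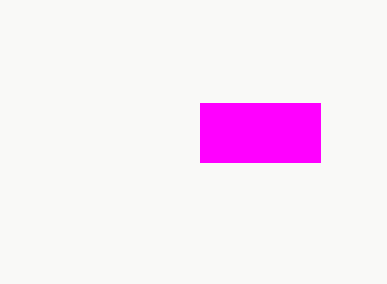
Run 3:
p = 200; q = 103; s = 320; t = 162; col = 'magenta'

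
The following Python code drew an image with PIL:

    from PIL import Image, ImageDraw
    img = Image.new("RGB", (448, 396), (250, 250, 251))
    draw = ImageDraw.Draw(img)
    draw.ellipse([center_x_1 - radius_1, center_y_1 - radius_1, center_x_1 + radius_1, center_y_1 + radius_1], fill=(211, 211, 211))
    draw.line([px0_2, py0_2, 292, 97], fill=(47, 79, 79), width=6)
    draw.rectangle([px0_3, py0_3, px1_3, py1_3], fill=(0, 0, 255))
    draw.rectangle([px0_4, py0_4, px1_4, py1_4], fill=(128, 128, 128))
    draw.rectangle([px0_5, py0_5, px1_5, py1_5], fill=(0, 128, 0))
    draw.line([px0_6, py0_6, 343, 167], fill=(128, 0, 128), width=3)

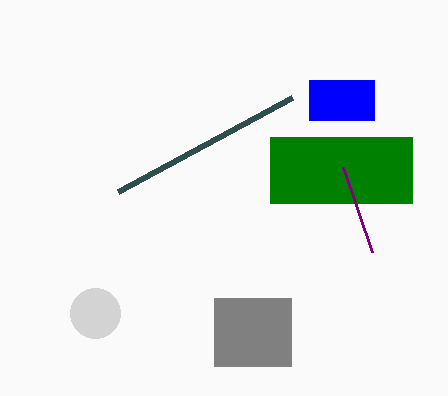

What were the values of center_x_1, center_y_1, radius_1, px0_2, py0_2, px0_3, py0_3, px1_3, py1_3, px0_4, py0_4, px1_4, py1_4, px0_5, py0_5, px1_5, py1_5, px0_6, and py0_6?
center_x_1 = 95, center_y_1 = 313, radius_1 = 25, px0_2 = 118, py0_2 = 191, px0_3 = 309, py0_3 = 80, px1_3 = 374, py1_3 = 120, px0_4 = 214, py0_4 = 298, px1_4 = 291, py1_4 = 366, px0_5 = 270, py0_5 = 137, px1_5 = 412, py1_5 = 203, px0_6 = 372, py0_6 = 252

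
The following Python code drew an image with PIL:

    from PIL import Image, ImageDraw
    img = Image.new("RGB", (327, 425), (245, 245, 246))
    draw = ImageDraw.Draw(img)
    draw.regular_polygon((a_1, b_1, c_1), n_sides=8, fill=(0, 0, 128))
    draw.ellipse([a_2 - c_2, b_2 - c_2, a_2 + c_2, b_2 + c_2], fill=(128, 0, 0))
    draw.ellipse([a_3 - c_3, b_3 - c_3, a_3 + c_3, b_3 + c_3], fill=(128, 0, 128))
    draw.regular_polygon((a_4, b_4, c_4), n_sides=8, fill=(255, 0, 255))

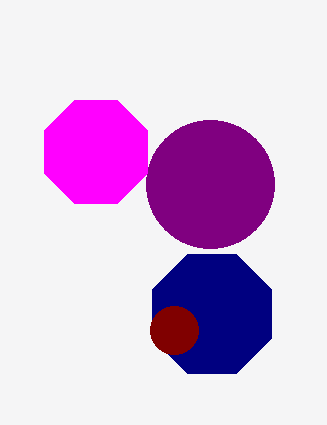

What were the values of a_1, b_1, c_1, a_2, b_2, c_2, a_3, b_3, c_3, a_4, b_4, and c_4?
a_1 = 212
b_1 = 314
c_1 = 64
a_2 = 174
b_2 = 330
c_2 = 24
a_3 = 210
b_3 = 184
c_3 = 64
a_4 = 96
b_4 = 152
c_4 = 56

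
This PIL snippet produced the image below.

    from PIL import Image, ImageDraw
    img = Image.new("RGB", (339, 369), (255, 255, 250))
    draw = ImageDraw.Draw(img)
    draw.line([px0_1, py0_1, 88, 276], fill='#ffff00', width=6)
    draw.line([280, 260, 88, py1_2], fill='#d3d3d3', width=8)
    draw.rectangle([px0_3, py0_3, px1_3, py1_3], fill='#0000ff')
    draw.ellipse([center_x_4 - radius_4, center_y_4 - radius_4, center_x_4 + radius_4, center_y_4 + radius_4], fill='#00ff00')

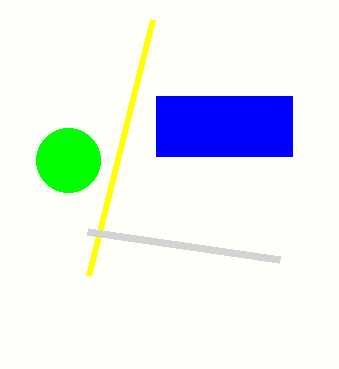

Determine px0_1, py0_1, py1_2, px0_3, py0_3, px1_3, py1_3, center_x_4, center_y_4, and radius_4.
px0_1 = 152
py0_1 = 20
py1_2 = 232
px0_3 = 156
py0_3 = 96
px1_3 = 292
py1_3 = 156
center_x_4 = 68
center_y_4 = 160
radius_4 = 32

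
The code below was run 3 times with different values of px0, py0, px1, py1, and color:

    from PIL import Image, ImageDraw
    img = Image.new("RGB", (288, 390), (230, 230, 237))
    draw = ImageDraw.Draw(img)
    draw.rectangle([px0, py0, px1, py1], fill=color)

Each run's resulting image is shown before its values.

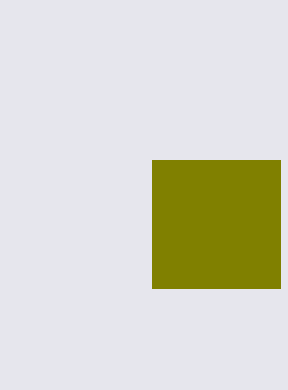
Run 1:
px0 = 152
py0 = 160
px1 = 280
py1 = 288
color = 'olive'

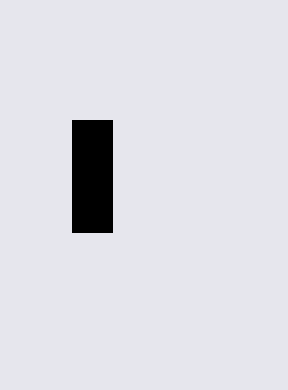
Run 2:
px0 = 72; py0 = 120; px1 = 112; py1 = 232; color = 'black'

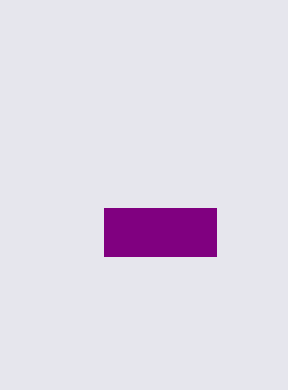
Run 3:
px0 = 104; py0 = 208; px1 = 216; py1 = 256; color = 'purple'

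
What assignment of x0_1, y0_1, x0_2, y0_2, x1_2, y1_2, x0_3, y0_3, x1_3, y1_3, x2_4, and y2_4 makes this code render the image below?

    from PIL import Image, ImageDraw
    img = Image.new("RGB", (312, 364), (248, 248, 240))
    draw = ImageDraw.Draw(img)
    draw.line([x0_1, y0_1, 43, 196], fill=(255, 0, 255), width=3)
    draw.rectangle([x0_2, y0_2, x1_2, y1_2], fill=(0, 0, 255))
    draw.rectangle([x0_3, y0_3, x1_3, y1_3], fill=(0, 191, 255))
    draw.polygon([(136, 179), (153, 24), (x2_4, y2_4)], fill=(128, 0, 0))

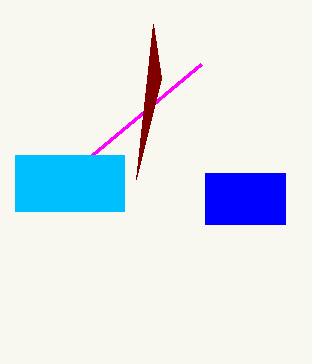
x0_1 = 201, y0_1 = 64, x0_2 = 205, y0_2 = 173, x1_2 = 285, y1_2 = 224, x0_3 = 15, y0_3 = 155, x1_3 = 124, y1_3 = 211, x2_4 = 161, y2_4 = 78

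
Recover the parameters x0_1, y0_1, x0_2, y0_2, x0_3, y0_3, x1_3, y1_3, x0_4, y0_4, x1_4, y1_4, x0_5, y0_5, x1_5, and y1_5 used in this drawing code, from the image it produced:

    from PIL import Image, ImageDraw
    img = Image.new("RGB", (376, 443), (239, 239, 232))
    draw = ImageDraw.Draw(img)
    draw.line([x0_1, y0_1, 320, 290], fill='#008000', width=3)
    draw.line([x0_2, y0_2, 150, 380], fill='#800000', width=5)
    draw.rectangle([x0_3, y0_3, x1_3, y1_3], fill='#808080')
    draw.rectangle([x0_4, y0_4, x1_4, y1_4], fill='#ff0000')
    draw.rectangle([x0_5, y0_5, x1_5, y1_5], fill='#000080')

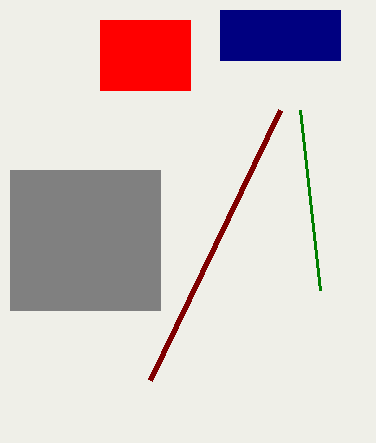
x0_1 = 300
y0_1 = 110
x0_2 = 280
y0_2 = 110
x0_3 = 10
y0_3 = 170
x1_3 = 160
y1_3 = 310
x0_4 = 100
y0_4 = 20
x1_4 = 190
y1_4 = 90
x0_5 = 220
y0_5 = 10
x1_5 = 340
y1_5 = 60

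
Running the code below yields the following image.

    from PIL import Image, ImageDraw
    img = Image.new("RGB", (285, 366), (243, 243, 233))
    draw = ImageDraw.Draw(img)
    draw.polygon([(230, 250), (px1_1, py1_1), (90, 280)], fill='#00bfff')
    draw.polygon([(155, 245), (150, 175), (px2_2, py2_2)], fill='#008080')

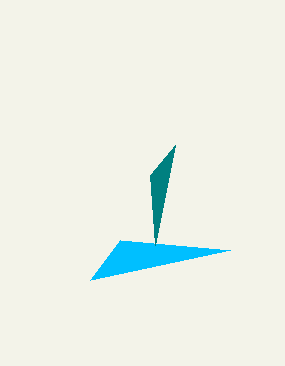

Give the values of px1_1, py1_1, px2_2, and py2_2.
px1_1 = 120; py1_1 = 240; px2_2 = 175; py2_2 = 145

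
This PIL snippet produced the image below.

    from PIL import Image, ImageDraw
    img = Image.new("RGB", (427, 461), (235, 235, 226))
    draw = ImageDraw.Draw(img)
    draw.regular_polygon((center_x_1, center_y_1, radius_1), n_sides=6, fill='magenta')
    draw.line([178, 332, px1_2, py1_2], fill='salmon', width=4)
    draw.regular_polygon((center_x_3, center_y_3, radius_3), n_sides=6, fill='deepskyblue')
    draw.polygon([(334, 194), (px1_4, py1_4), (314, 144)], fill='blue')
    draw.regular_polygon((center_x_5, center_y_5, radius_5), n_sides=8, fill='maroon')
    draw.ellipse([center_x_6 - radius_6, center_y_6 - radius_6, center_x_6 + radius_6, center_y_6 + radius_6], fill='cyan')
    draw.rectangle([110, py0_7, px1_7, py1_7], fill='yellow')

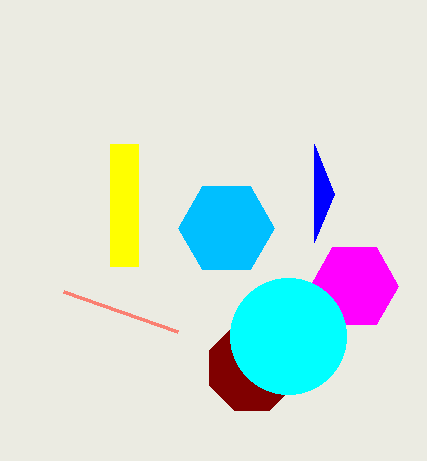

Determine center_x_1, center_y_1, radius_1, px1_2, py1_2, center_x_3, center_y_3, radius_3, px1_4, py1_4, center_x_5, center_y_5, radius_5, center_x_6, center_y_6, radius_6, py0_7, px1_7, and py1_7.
center_x_1 = 354
center_y_1 = 286
radius_1 = 44
px1_2 = 64
py1_2 = 292
center_x_3 = 226
center_y_3 = 228
radius_3 = 48
px1_4 = 314
py1_4 = 242
center_x_5 = 252
center_y_5 = 368
radius_5 = 46
center_x_6 = 288
center_y_6 = 336
radius_6 = 58
py0_7 = 144
px1_7 = 138
py1_7 = 266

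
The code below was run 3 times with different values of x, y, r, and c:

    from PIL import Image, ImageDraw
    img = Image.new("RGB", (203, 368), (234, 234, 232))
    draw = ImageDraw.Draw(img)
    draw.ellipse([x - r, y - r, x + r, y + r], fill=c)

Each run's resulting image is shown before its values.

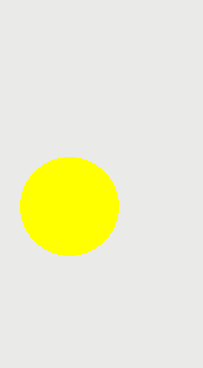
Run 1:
x = 69; y = 206; r = 49; c = 'yellow'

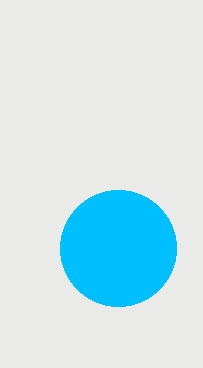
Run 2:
x = 118, y = 248, r = 58, c = 'deepskyblue'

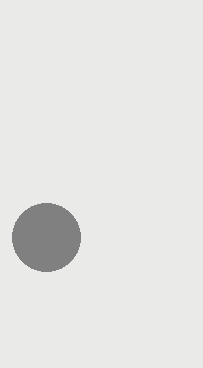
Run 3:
x = 46; y = 237; r = 34; c = 'gray'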